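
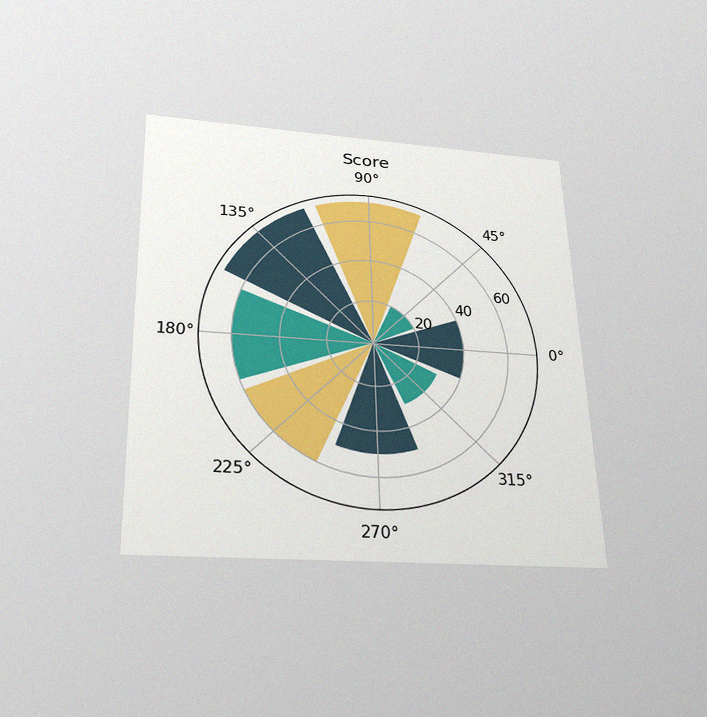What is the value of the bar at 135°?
70

The chart is viewed slightly from below, with some photo noise. The bar at 135° reaches 70 on the radial axis.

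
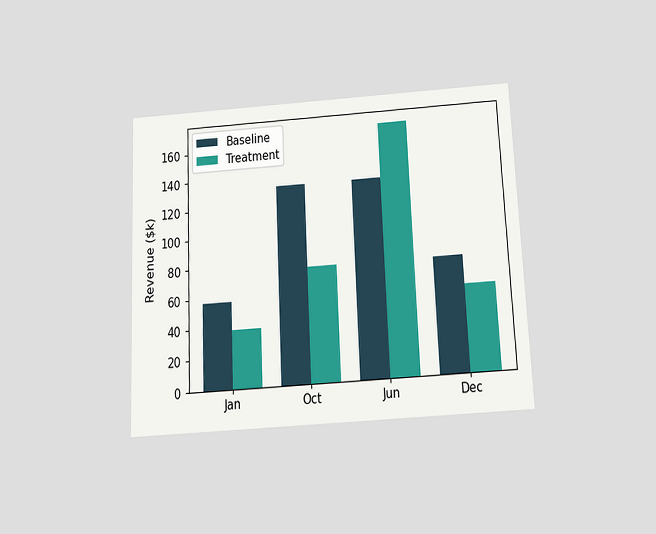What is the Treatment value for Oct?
The chart is tilted about 3° counter-clockwise and viewed slightly from below. The Treatment bar at Oct reaches $76k on the y-axis.

$76k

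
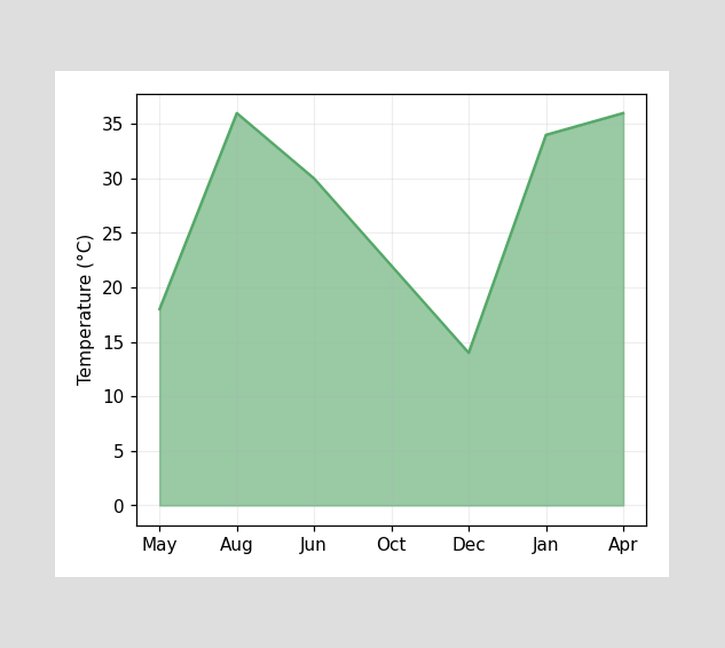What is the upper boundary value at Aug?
36°C

At Aug the upper boundary is at 36°C.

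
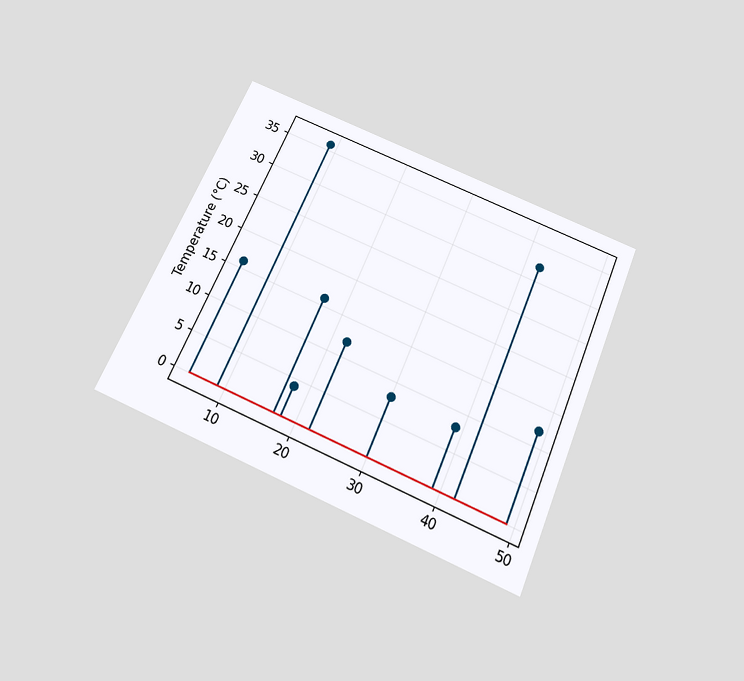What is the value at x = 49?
12°C

The chart is tilted about 23° clockwise and viewed slightly from below. The stem at x=49 reaches 12°C.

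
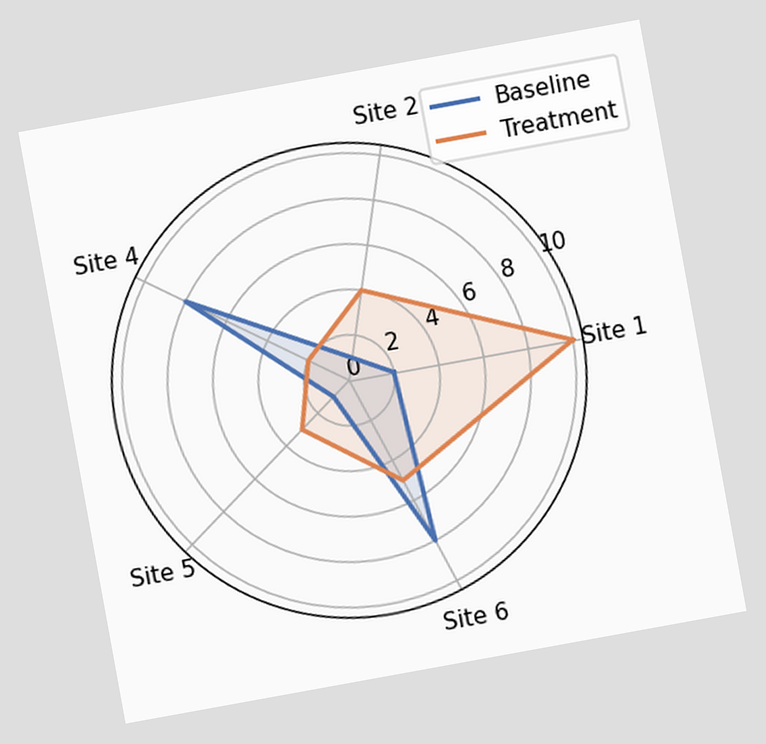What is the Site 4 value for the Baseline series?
8

The chart is tilted about 10° counter-clockwise. On the Site 4 axis, Baseline reaches 8.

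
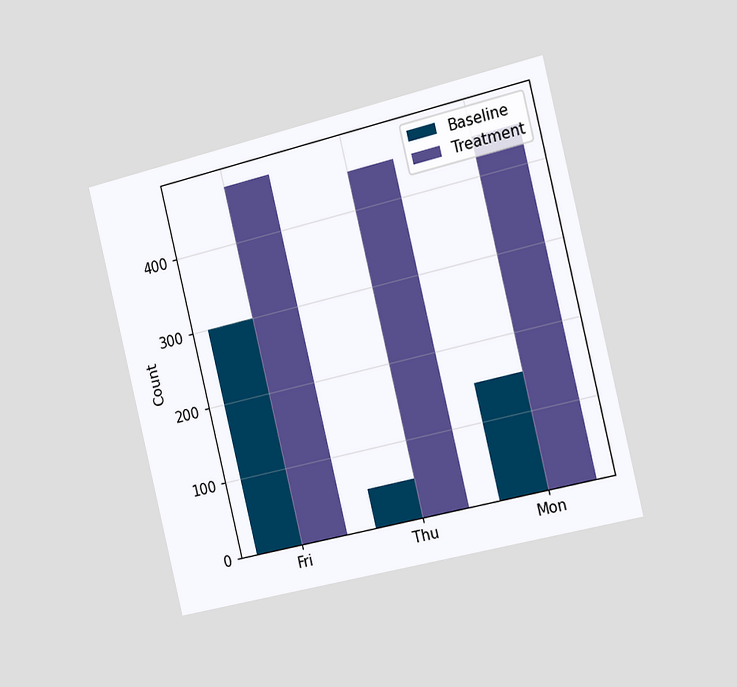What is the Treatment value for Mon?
450

The chart is tilted about 13° counter-clockwise and viewed slightly from the right. The Treatment bar at Mon reaches 450 on the y-axis.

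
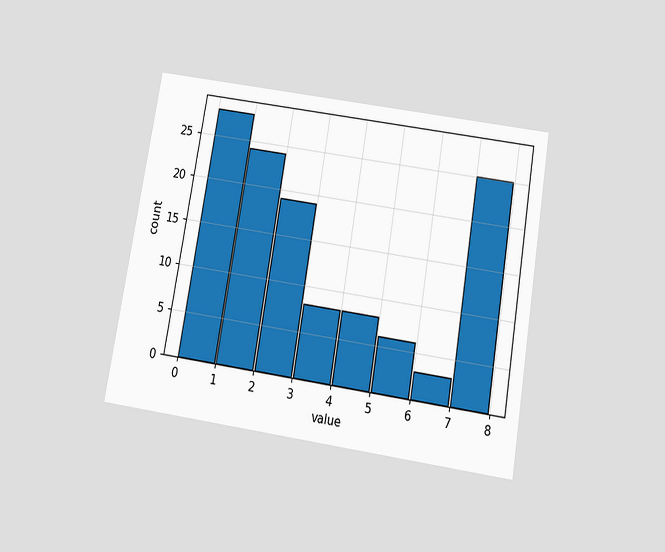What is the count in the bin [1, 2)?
The chart is tilted about 9° clockwise and viewed slightly from below. The [1, 2) bin has height 24.

24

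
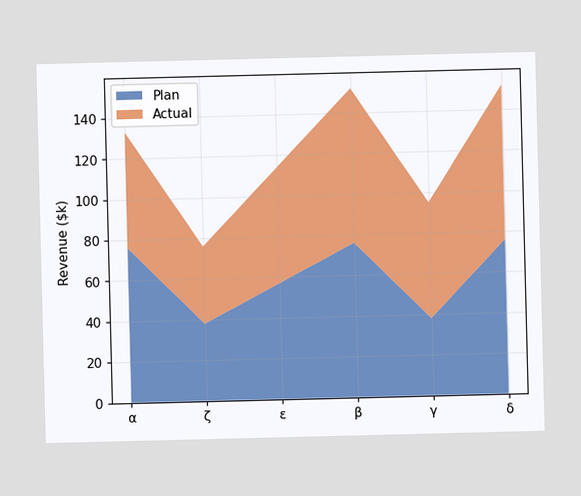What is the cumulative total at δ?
$152k

The stacked total at δ reaches $152k.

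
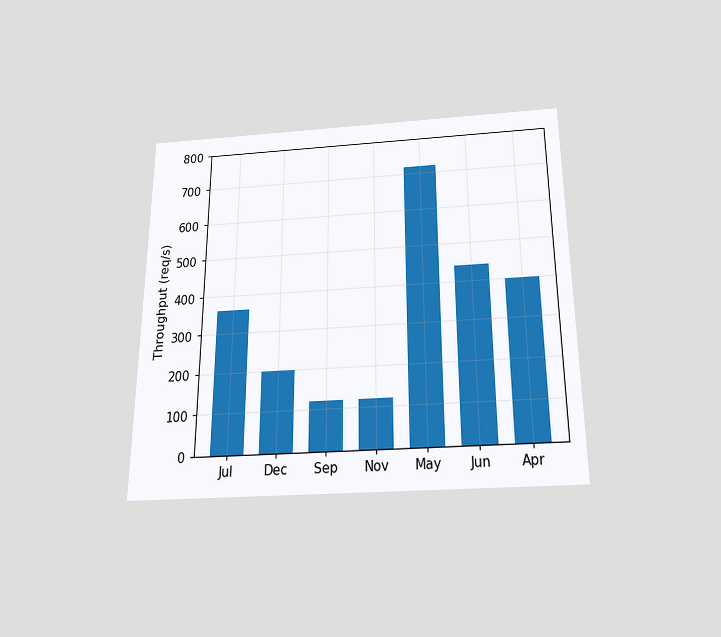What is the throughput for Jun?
440req/s

The chart is viewed slightly from below. Reading along the chart's y-axis, the Jun bar reaches 440req/s.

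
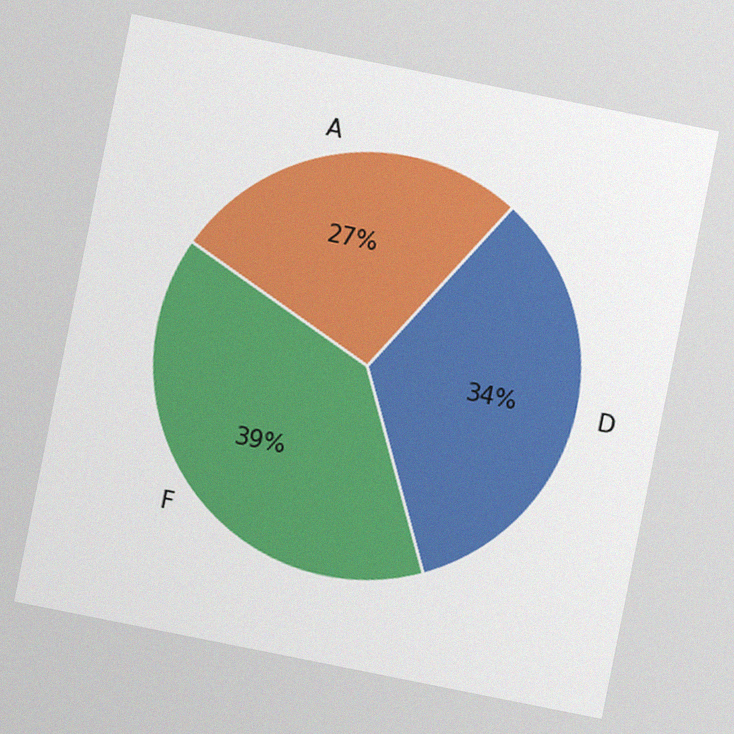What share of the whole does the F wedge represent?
39%

The chart is tilted about 11° clockwise, with some photo noise. The F slice takes up 39% of the pie.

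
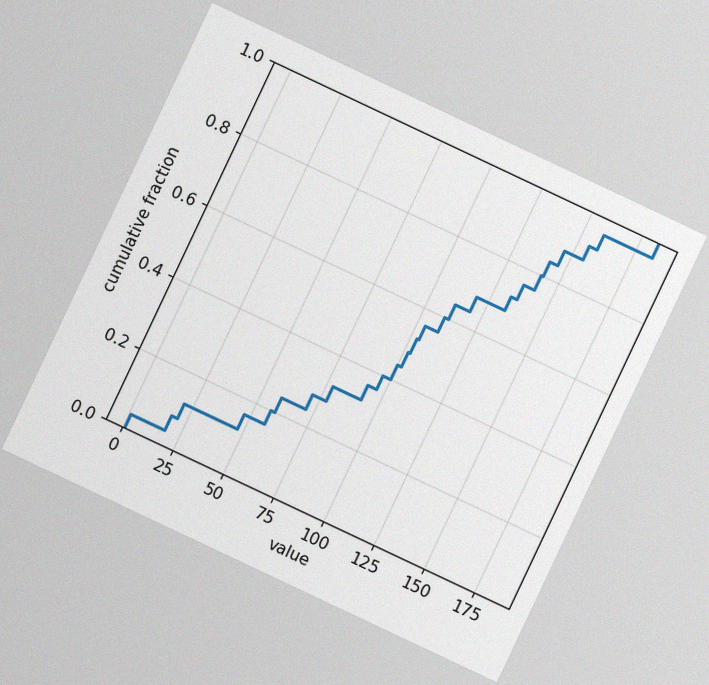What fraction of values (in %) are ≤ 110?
60%

The chart is tilted about 25° clockwise, with some photo noise. At x=110 the ECDF step is at 60%.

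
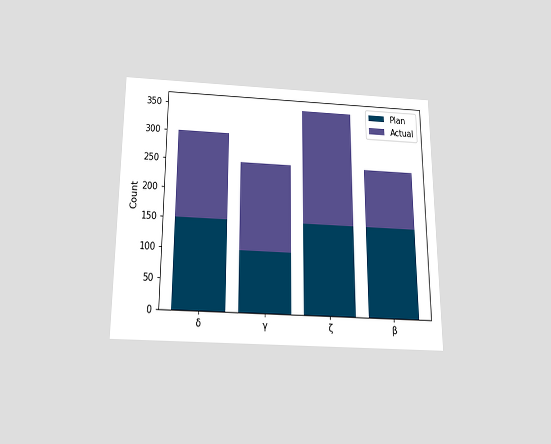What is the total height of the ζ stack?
The chart is viewed slightly from below. The ζ stack's top reaches 350 on the y-axis.

350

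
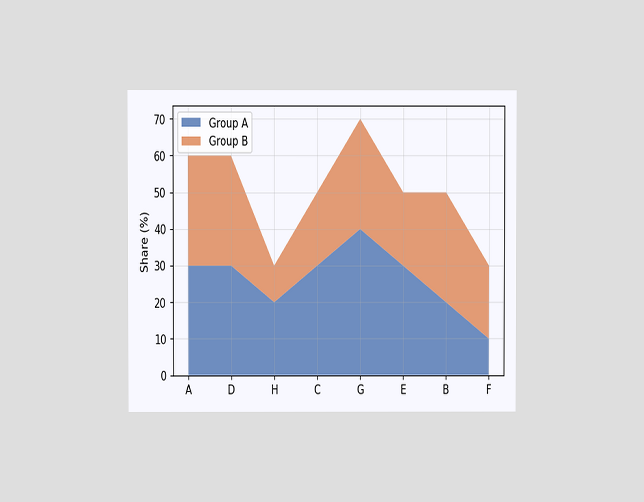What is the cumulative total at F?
30%

The chart is viewed at a slight angle. The stacked total at F reaches 30%.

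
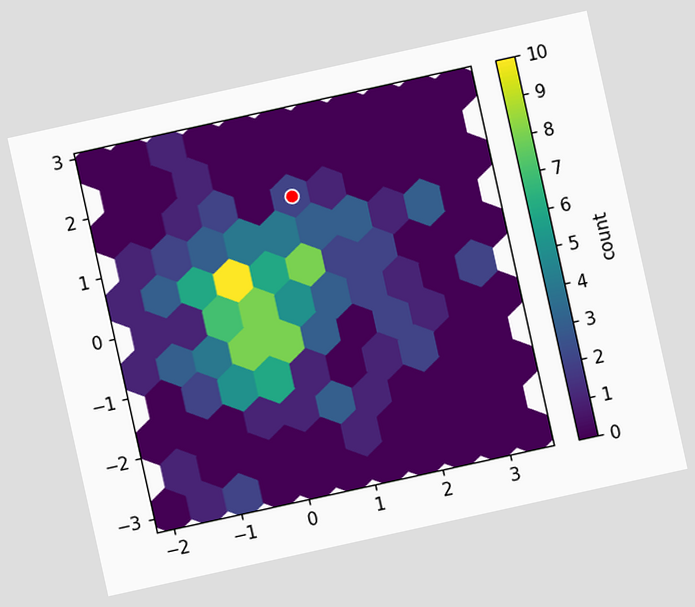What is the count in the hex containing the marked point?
The chart is tilted about 12° counter-clockwise. The marked hex reads 2 on the colorbar.

2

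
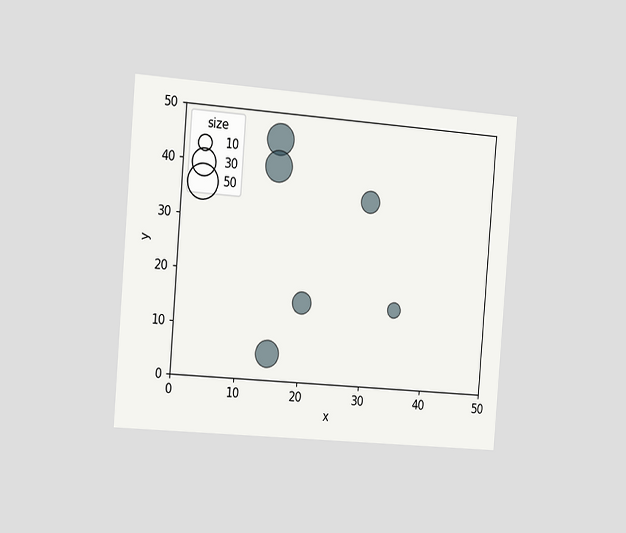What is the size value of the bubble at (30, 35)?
The chart is tilted about 5° clockwise and viewed slightly from the left. Matching the bubble at (30, 35) against the size legend gives 20.

20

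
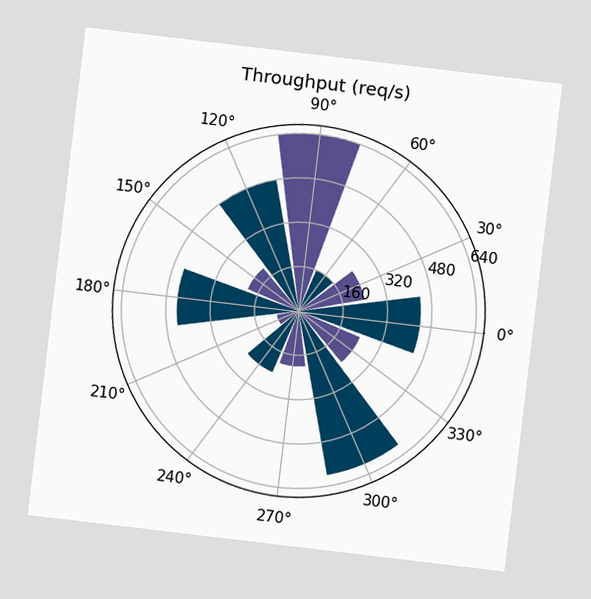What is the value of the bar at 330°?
240req/s

The chart is tilted about 7° clockwise. The bar at 330° reaches 240req/s on the radial axis.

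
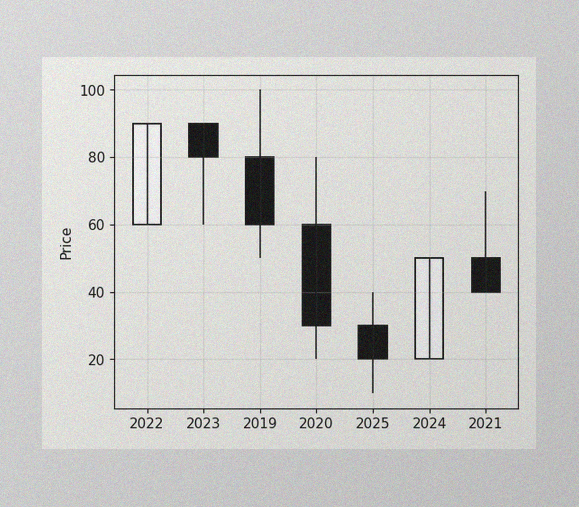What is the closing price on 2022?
90

The image has some photo noise and uneven lighting. The 2022 candle closes at 90.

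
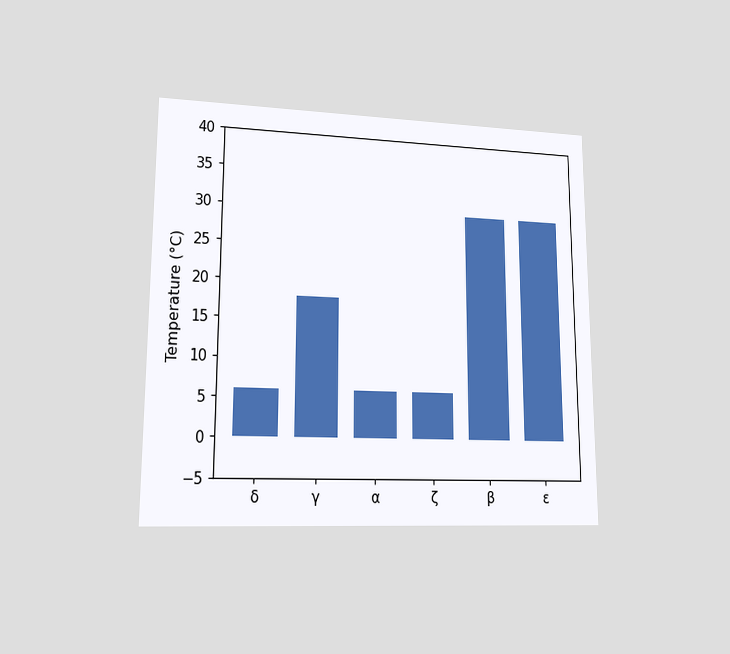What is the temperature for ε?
The chart is viewed at a slight angle. Reading along the chart's y-axis, the ε bar reaches 30°C.

30°C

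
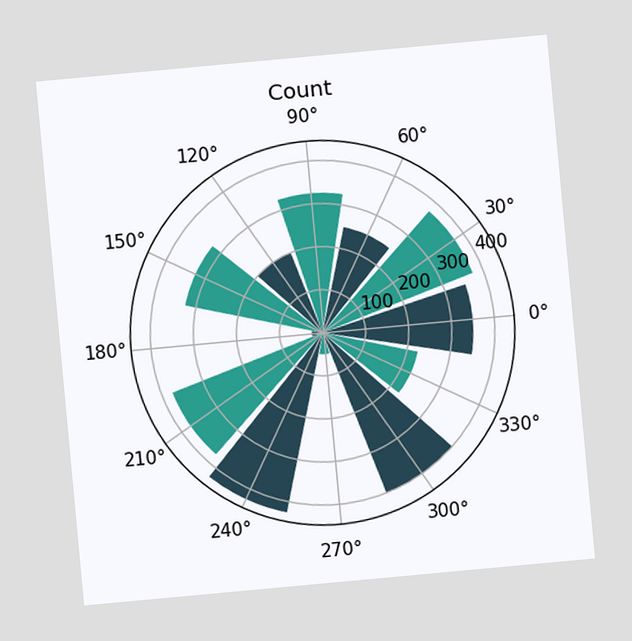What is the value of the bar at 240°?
The chart is tilted about 5° counter-clockwise. The bar at 240° reaches 425 on the radial axis.

425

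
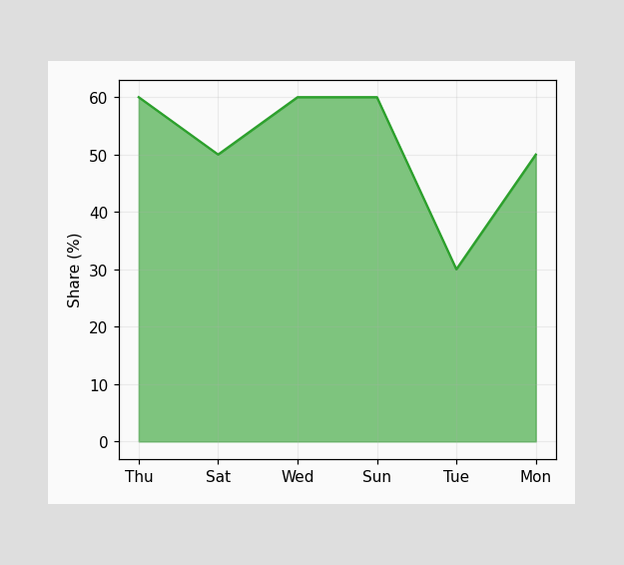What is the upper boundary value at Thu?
60%

At Thu the upper boundary is at 60%.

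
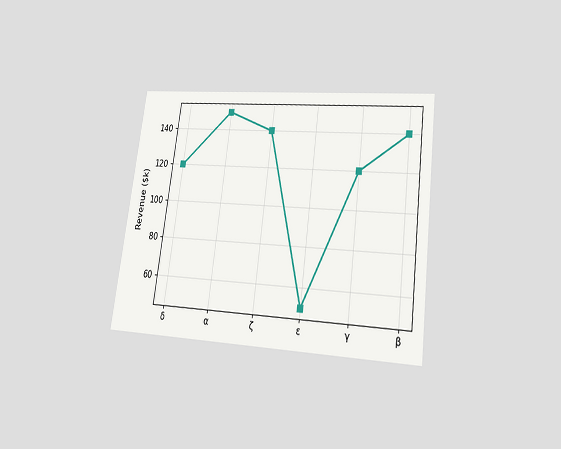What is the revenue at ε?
$50k

The chart is tilted about 7° clockwise and viewed at a slight angle. At ε, the line is at $50k.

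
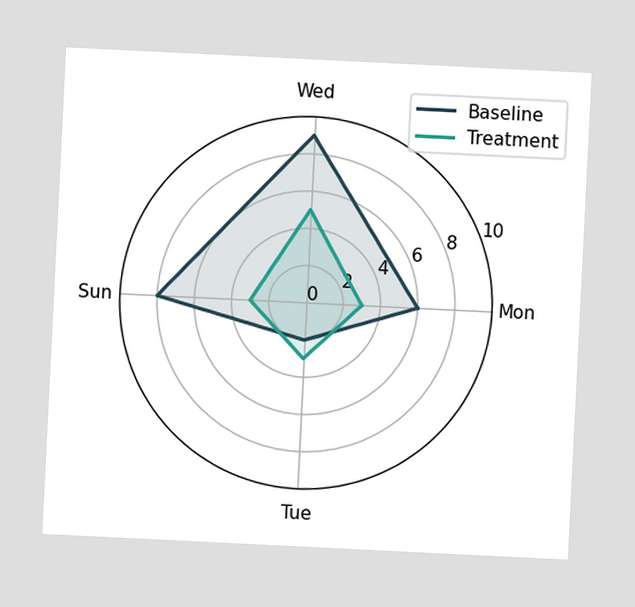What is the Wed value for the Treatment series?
5

The chart is tilted about 3° clockwise. On the Wed axis, Treatment reaches 5.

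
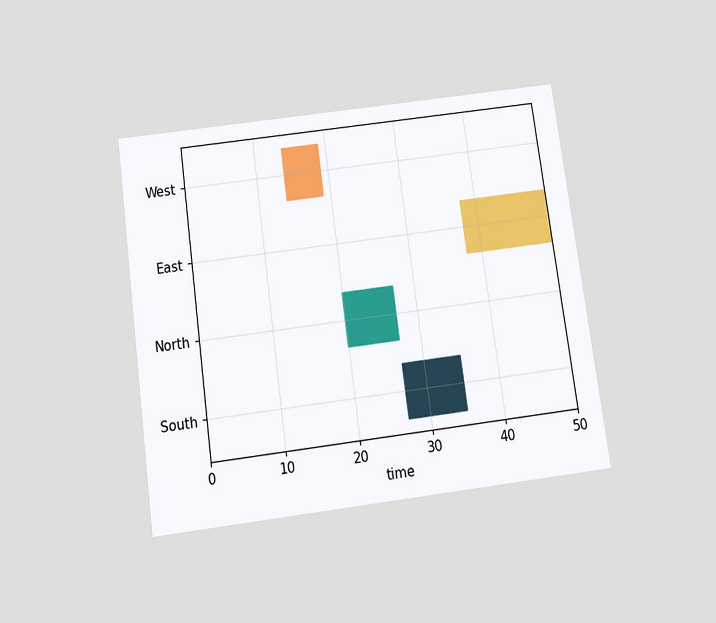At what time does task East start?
38

The chart is tilted about 8° counter-clockwise and viewed slightly from below. The East bar begins at t=38.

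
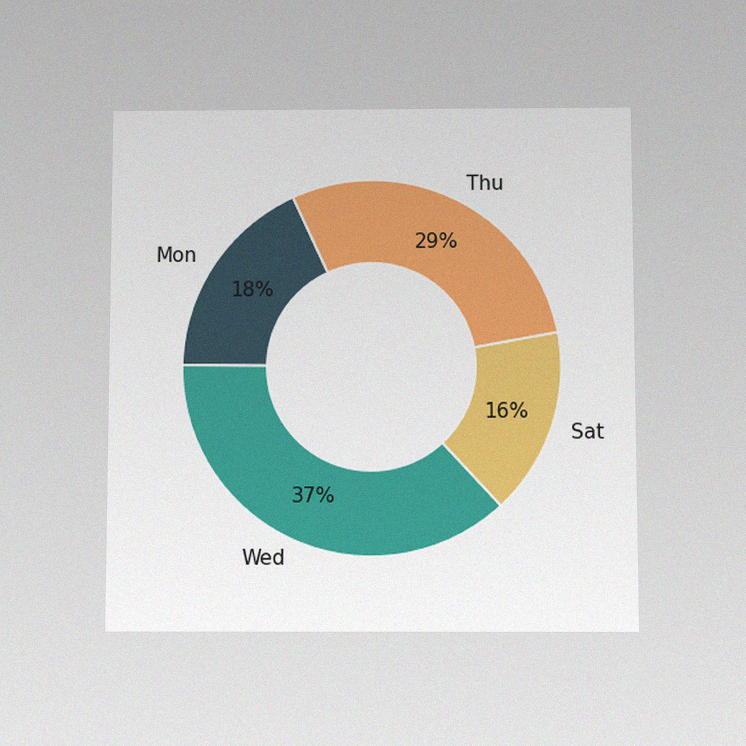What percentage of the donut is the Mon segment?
The chart is viewed slightly from below, with some photo noise. The Mon segment takes up 18% of the ring.

18%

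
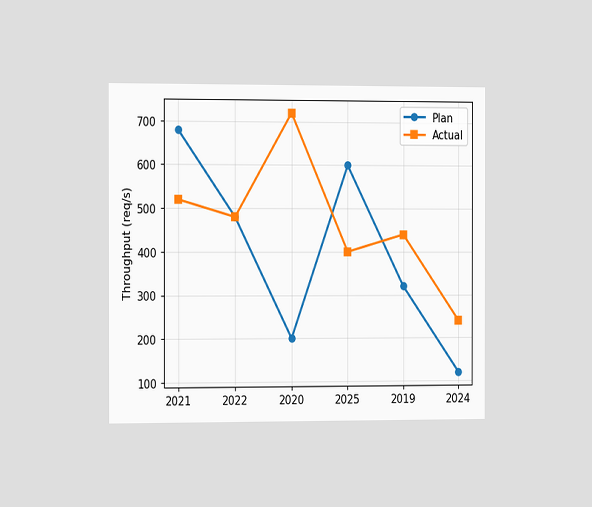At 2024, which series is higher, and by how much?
Actual, by 120req/s

The chart is viewed slightly from the left. At 2024, Actual sits above the other line by 120req/s.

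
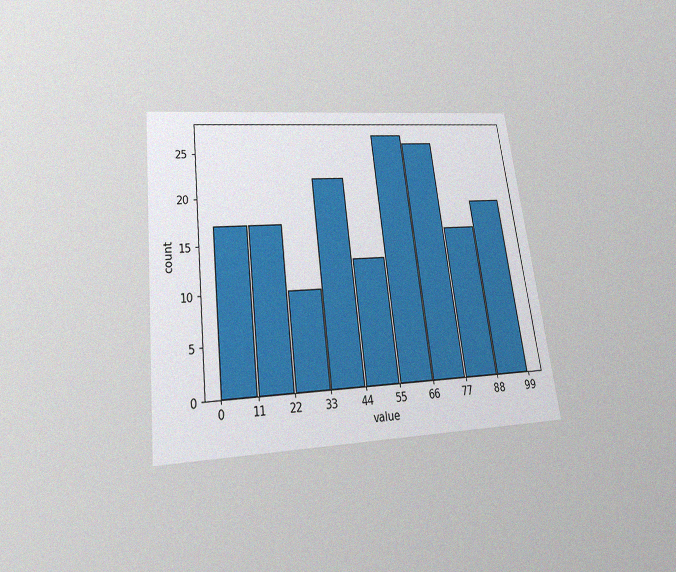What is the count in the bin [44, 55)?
The chart is tilted about 7° counter-clockwise and viewed slightly from below, with some photo noise. The [44, 55) bin has height 13.

13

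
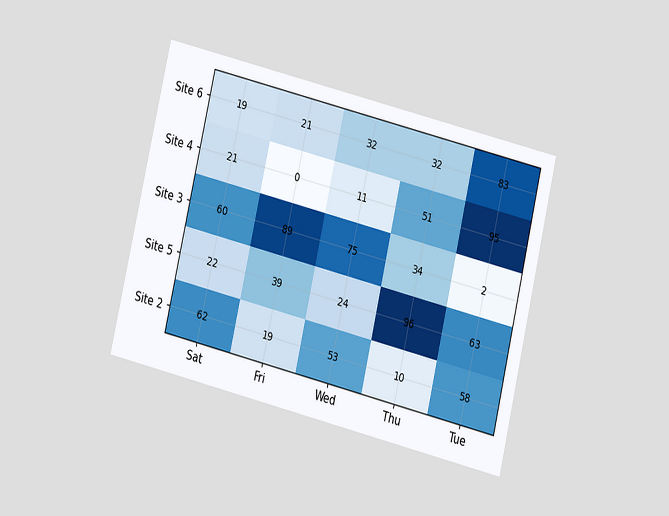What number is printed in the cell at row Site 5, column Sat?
The chart is tilted about 13° clockwise and viewed at a slight angle. The (Site 5, Sat) cell reads 22.

22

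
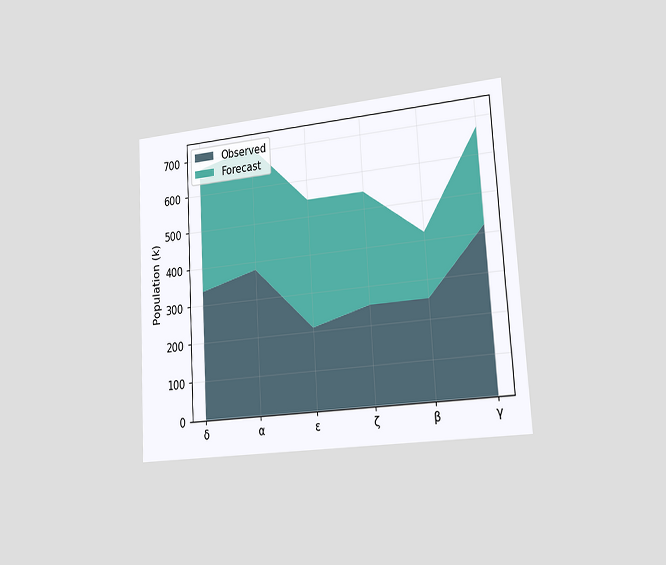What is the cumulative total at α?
714k

The chart is tilted about 3° counter-clockwise and viewed slightly from the right. The stacked total at α reaches 714k.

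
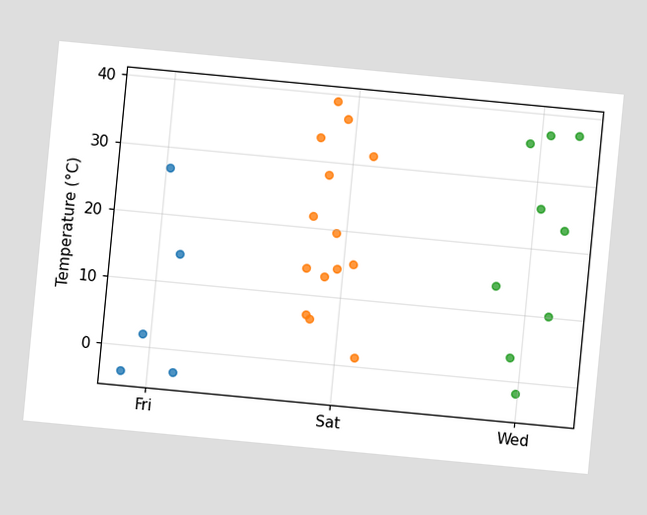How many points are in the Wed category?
9

The chart is tilted about 5° clockwise. Counting the markers in the Wed column gives 9.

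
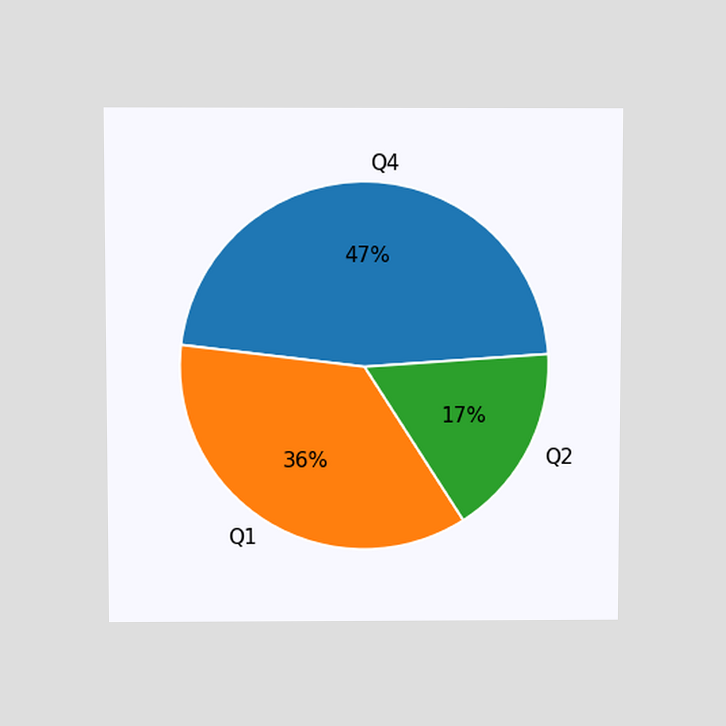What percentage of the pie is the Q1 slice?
36%

The chart is viewed slightly from above. The Q1 slice takes up 36% of the pie.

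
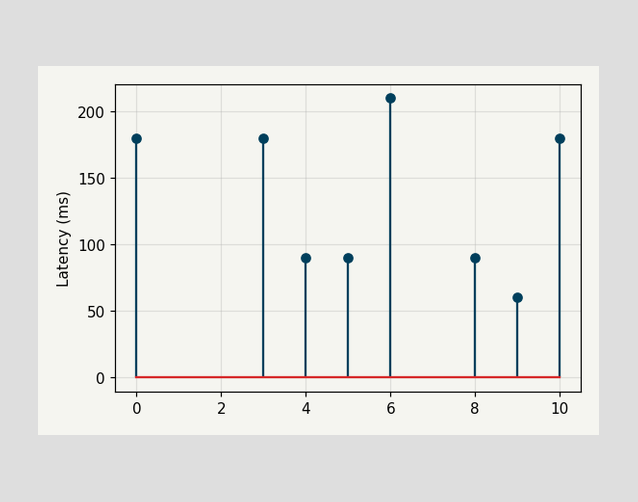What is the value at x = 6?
210ms

The stem at x=6 reaches 210ms.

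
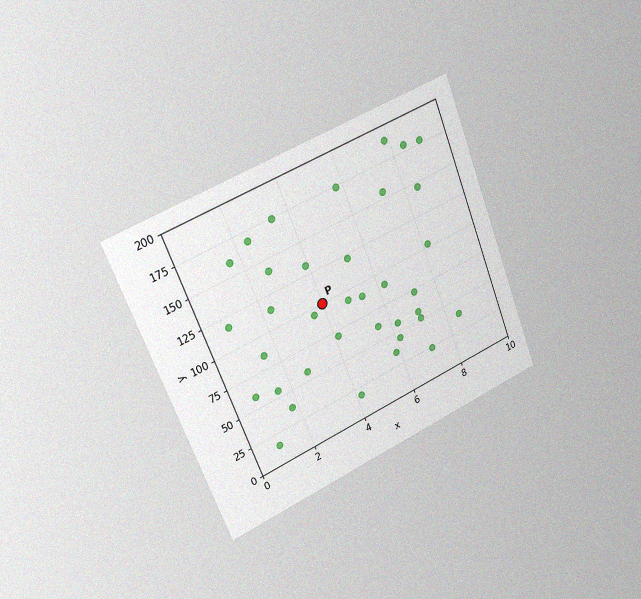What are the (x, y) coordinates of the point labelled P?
(4, 100)

The chart is tilted about 22° counter-clockwise and viewed slightly from the left, with some photo noise. Following the gridlines from P to each axis, P sits at (4, 100).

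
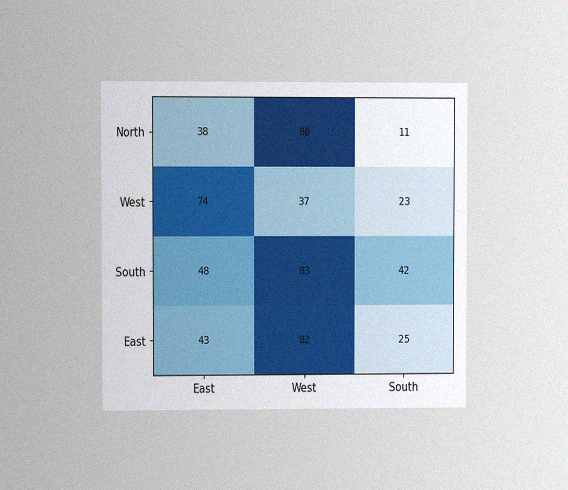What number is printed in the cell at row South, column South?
42

The chart is viewed at a slight angle, with some photo noise. The (South, South) cell reads 42.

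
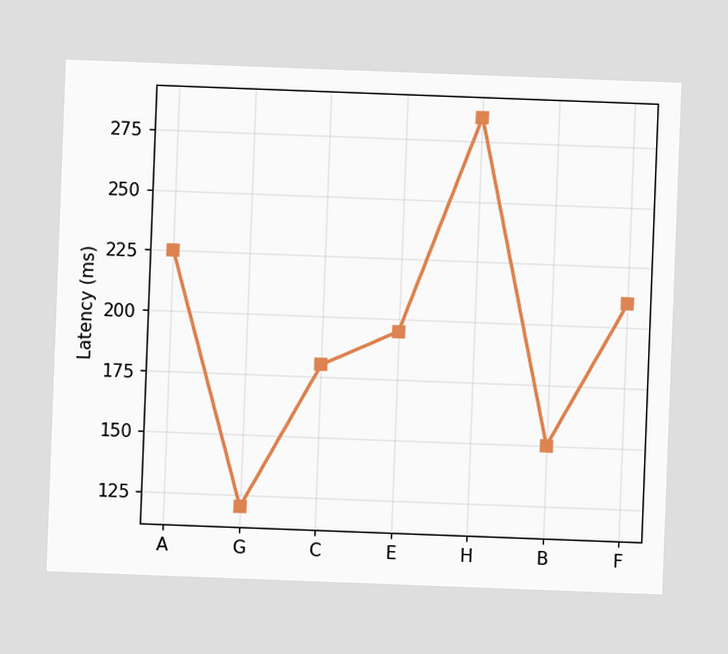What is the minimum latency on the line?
120ms

The chart is tilted about 2° clockwise. The lowest point is at G, and reading across to the y-axis gives 120ms.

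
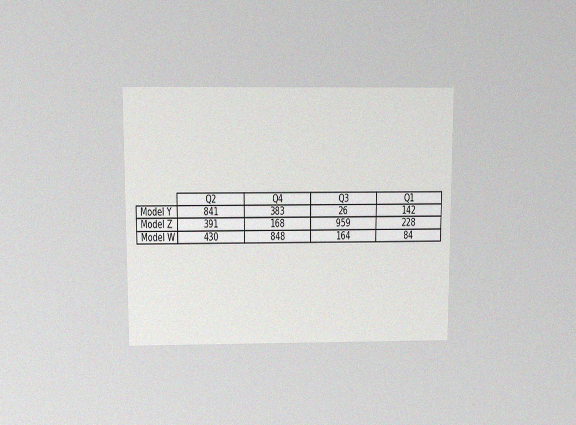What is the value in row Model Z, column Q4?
168

The chart is viewed slightly from above, with some photo noise. The (Model Z, Q4) cell reads 168.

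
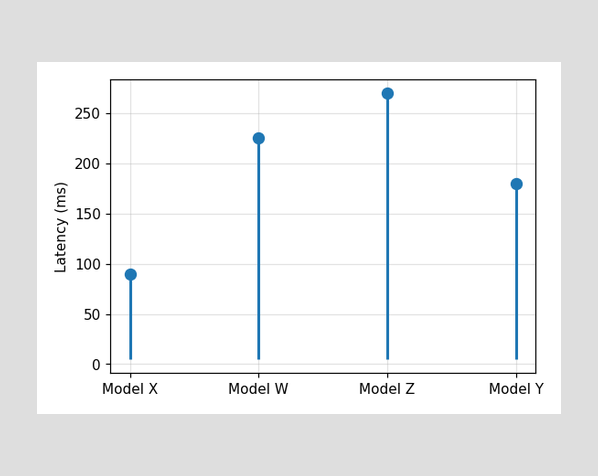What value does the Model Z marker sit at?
The Model Z marker sits at 270ms.

270ms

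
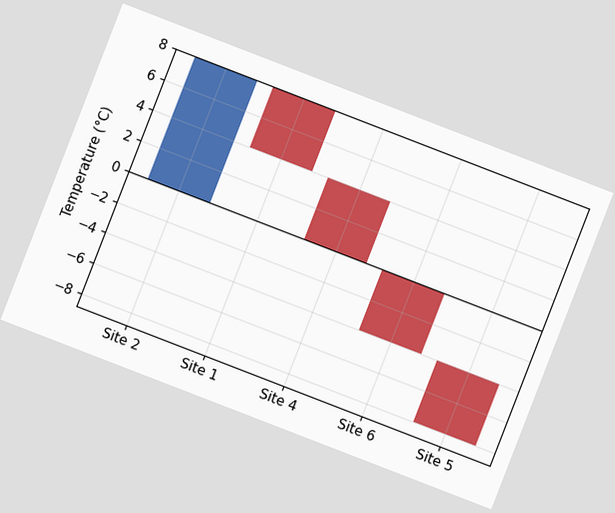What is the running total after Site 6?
-4°C

The chart is tilted about 21° clockwise. After Site 6 the running total reaches -4°C.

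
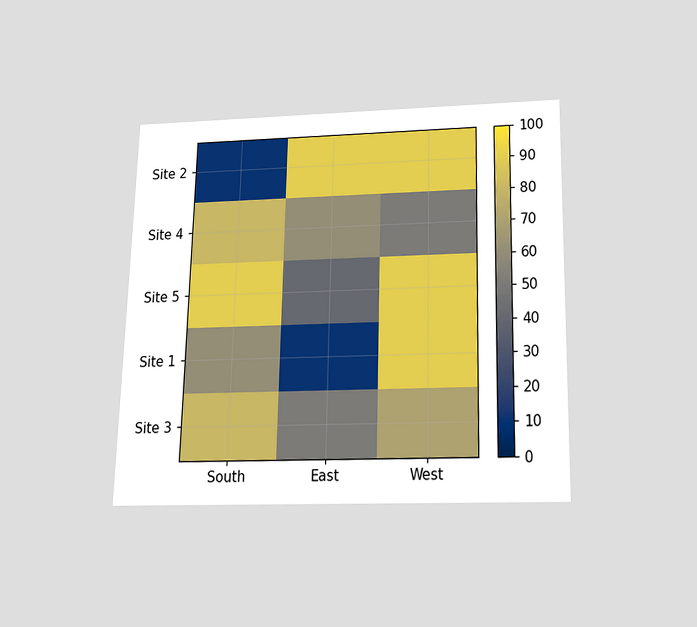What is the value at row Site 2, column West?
90

The chart is viewed slightly from below. Matching cell (Site 2, West) against the colorbar gives 90.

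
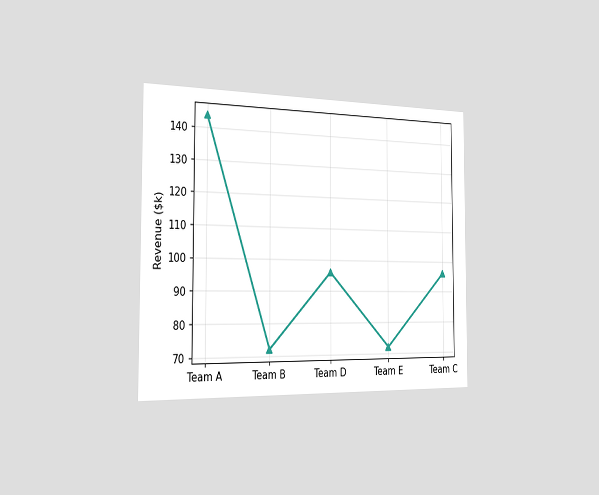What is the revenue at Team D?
$96k

The chart is viewed slightly from the left. At Team D, the line is at $96k.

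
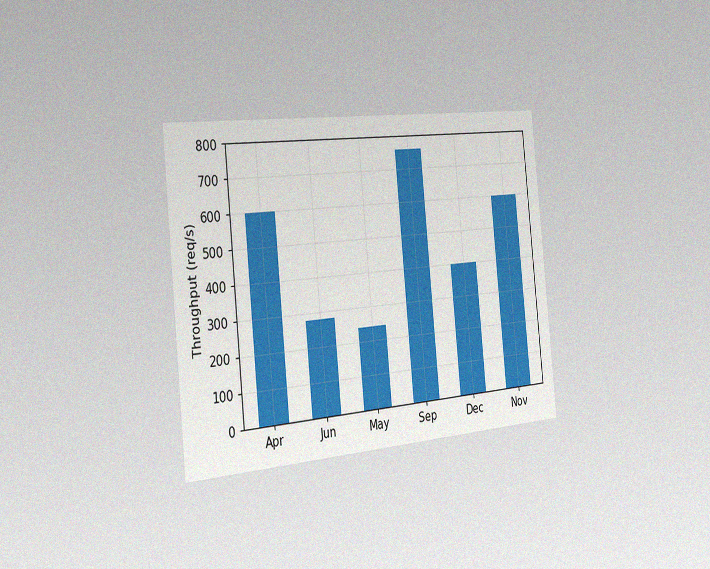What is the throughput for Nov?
600req/s

The chart is tilted about 6° counter-clockwise and viewed slightly from the left, with some photo noise. Reading along the chart's y-axis, the Nov bar reaches 600req/s.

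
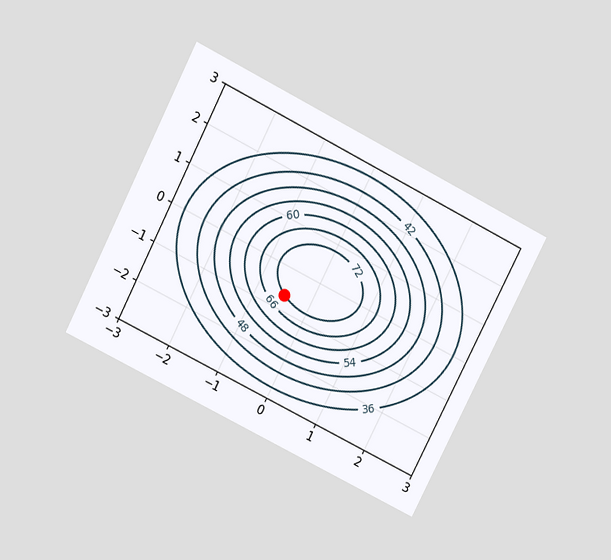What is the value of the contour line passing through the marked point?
72

The chart is tilted about 27° clockwise and viewed slightly from above. The marked point sits on the contour labelled 72.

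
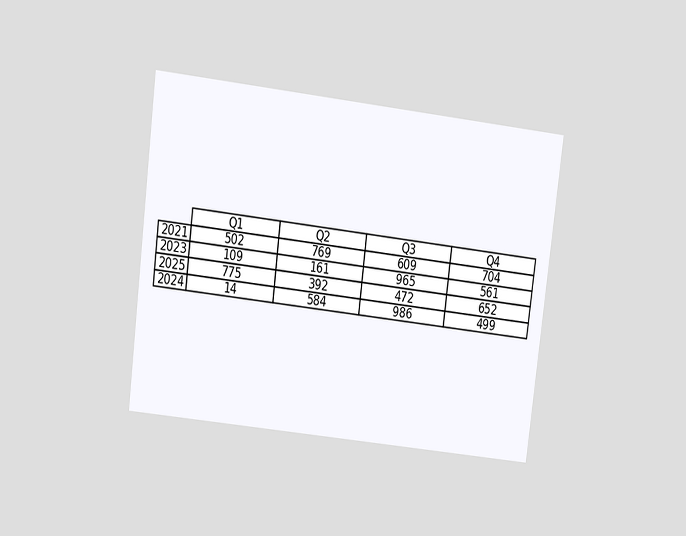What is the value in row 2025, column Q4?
652

The chart is tilted about 7° clockwise and viewed slightly from above. The (2025, Q4) cell reads 652.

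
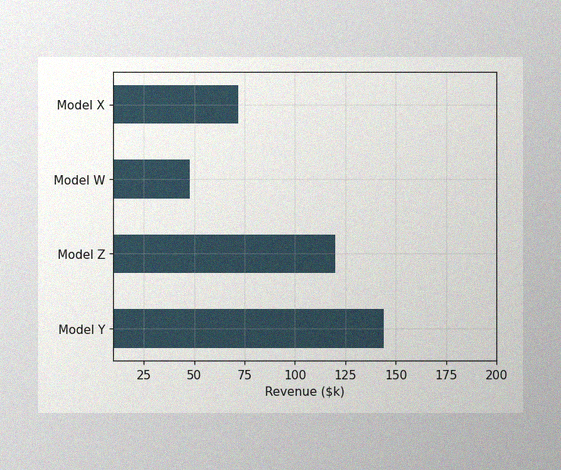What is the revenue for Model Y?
$144k

The image has some photo noise and uneven lighting. Reading along the chart's x-axis, the Model Y bar reaches $144k.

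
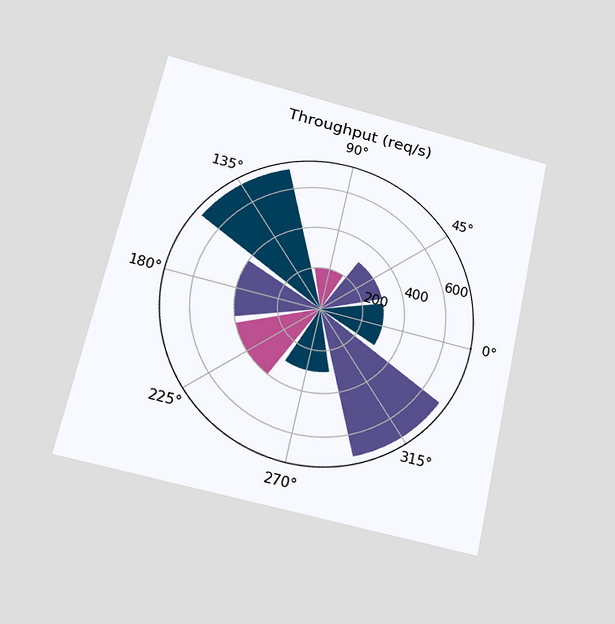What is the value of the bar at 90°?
The chart is tilted about 13° clockwise and viewed slightly from below. The bar at 90° reaches 200req/s on the radial axis.

200req/s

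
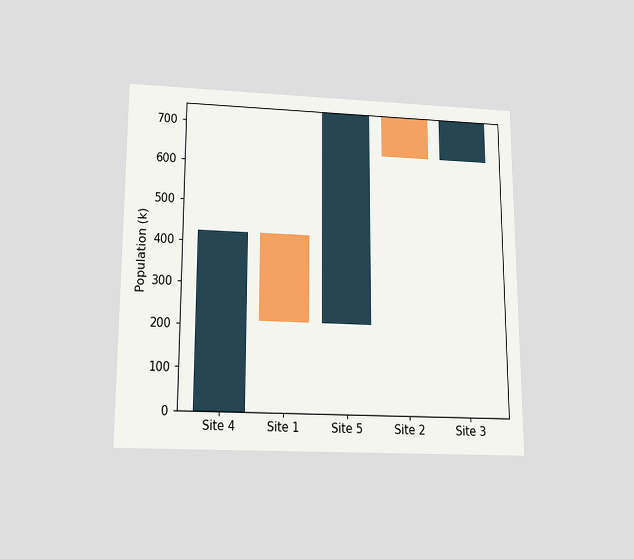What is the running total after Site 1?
212k

The chart is viewed slightly from below. After Site 1 the running total reaches 212k.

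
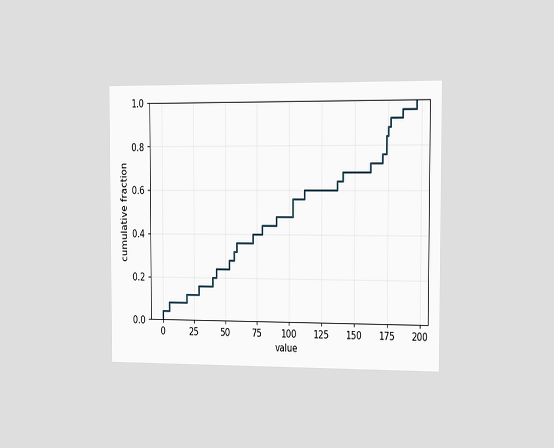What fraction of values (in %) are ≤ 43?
The chart is viewed slightly from the right. At x=43 the ECDF step is at 24%.

24%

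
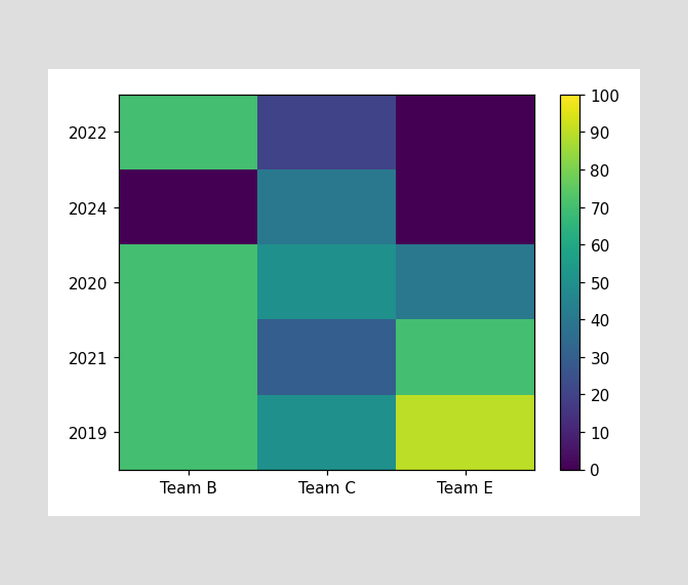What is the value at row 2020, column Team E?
40

Matching cell (2020, Team E) against the colorbar gives 40.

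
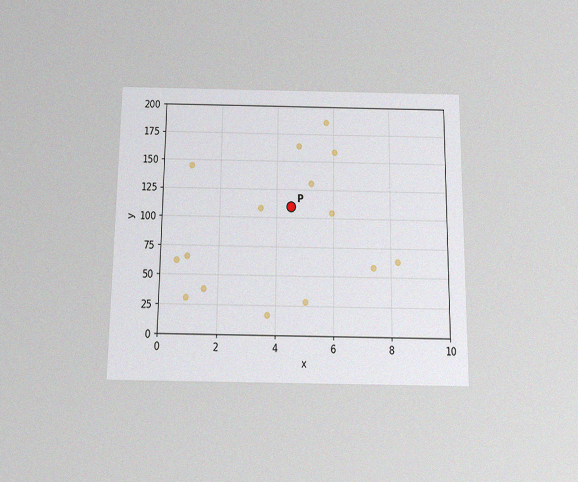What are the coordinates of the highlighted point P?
(4.5, 110)

The chart is viewed slightly from below, with some photo noise. Following the gridlines from P to each axis, P sits at (4.5, 110).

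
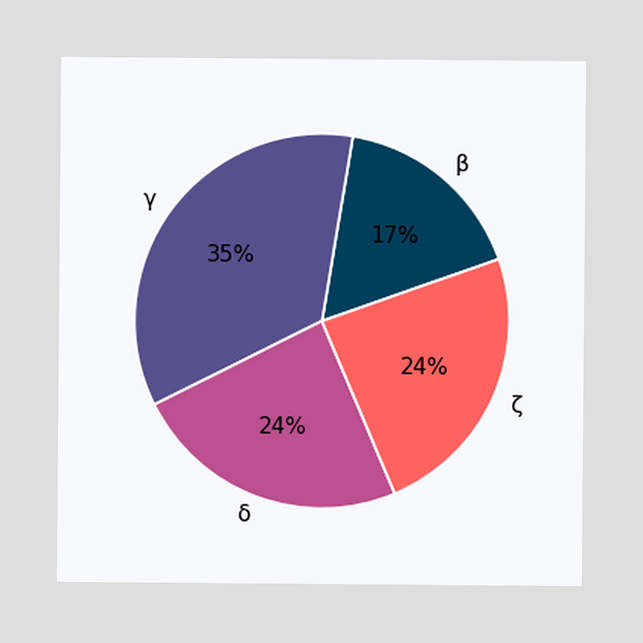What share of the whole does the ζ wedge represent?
The ζ slice takes up 24% of the pie.

24%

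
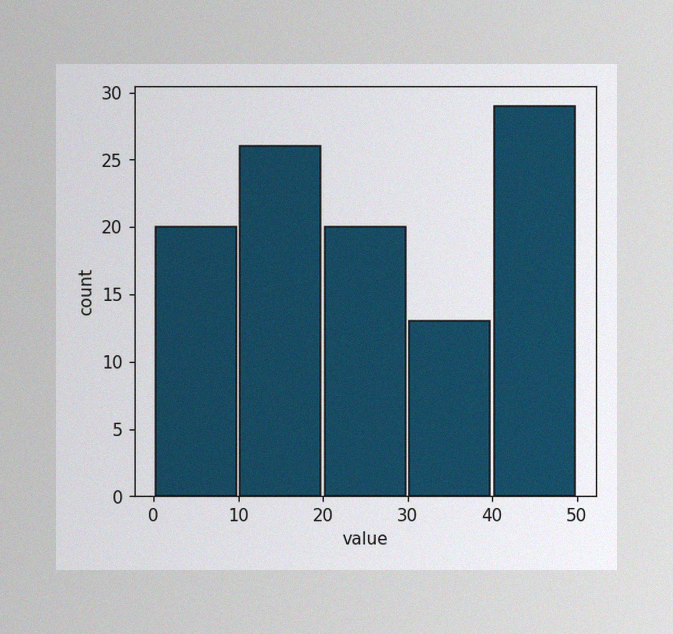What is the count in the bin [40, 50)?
29

The image has some photo noise and uneven lighting. The [40, 50) bin has height 29.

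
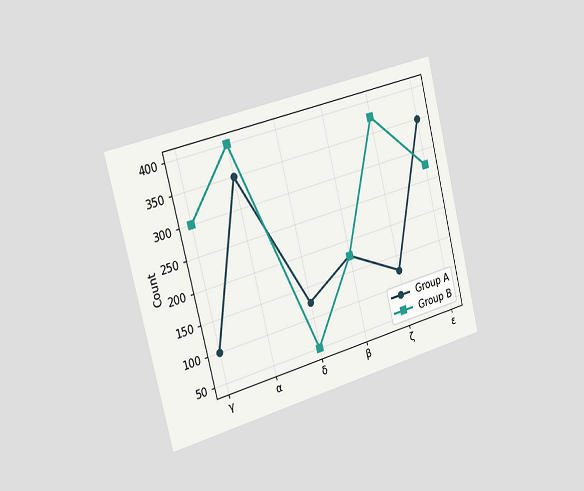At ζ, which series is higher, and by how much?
The chart is tilted about 14° counter-clockwise and viewed slightly from the left. At ζ, Group B sits above the other line by 250.

Group B, by 250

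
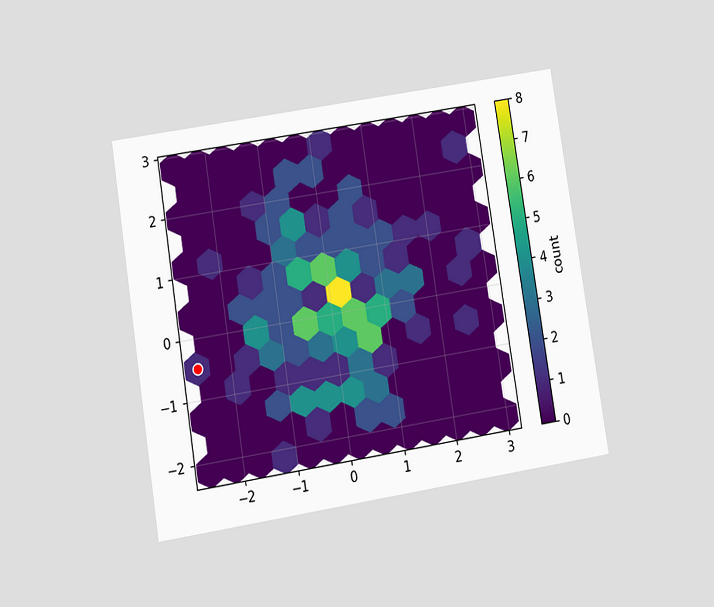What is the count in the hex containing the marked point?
1

The chart is tilted about 9° counter-clockwise and viewed at a slight angle. The marked hex reads 1 on the colorbar.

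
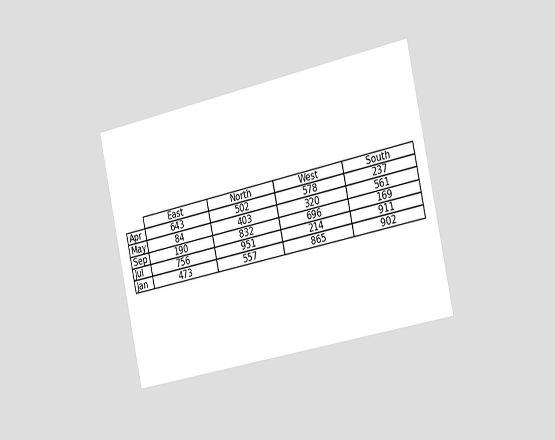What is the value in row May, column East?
The chart is tilted about 12° counter-clockwise and viewed slightly from the right. The (May, East) cell reads 84.

84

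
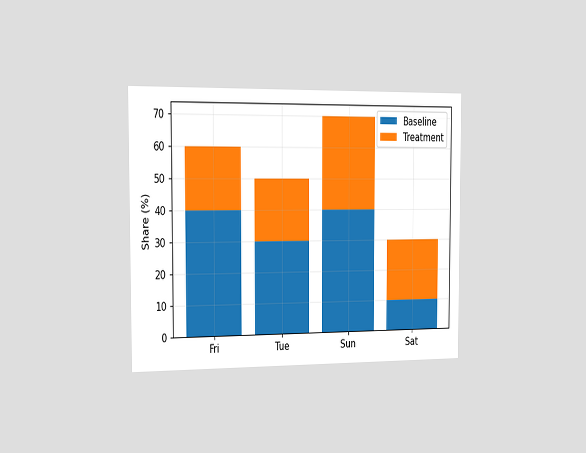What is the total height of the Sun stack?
70%

The chart is viewed slightly from the left. The Sun stack's top reaches 70% on the y-axis.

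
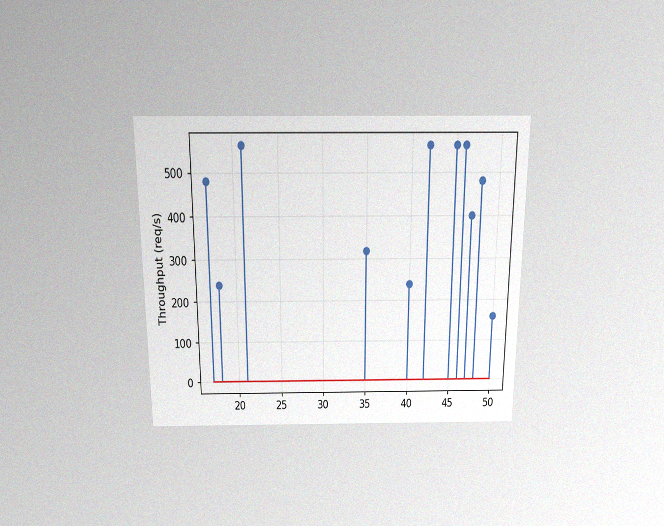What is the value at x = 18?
The chart is viewed slightly from above, with some photo noise. The stem at x=18 reaches 240req/s.

240req/s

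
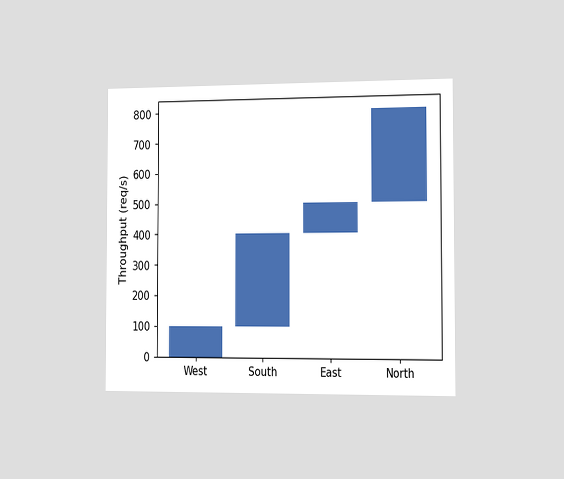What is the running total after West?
100req/s

The chart is viewed slightly from the right. After West the running total reaches 100req/s.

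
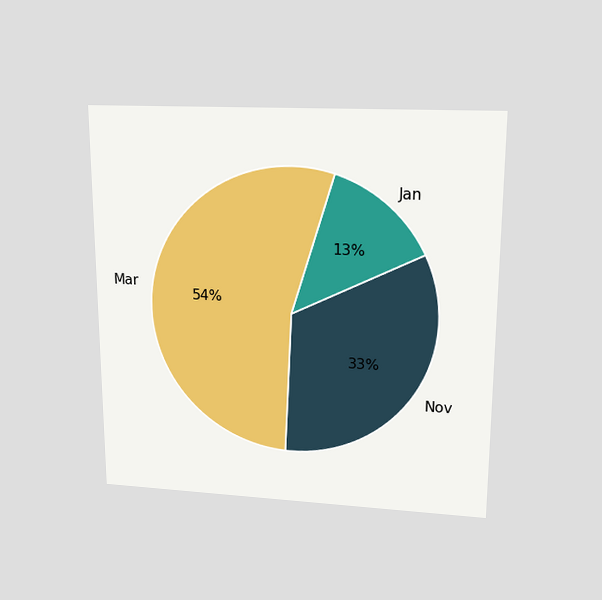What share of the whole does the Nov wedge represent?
The chart is viewed slightly from above. The Nov slice takes up 33% of the pie.

33%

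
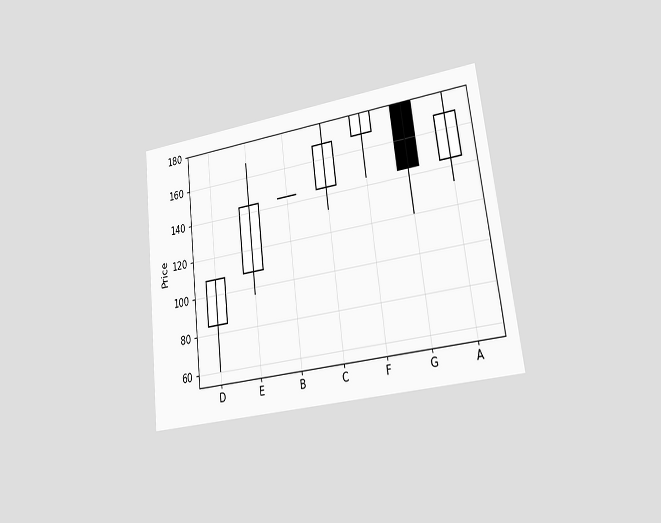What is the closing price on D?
The chart is tilted about 7° counter-clockwise and viewed at a slight angle. The D candle closes at 108.

108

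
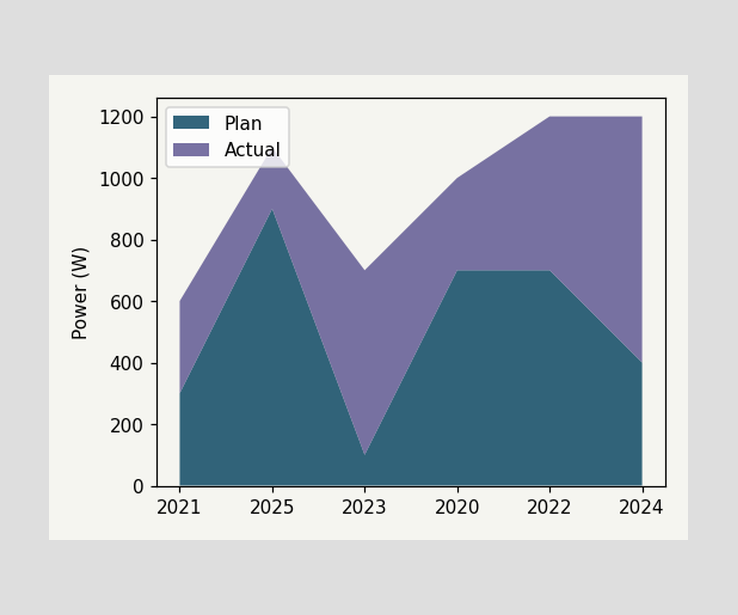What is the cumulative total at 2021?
The stacked total at 2021 reaches 600W.

600W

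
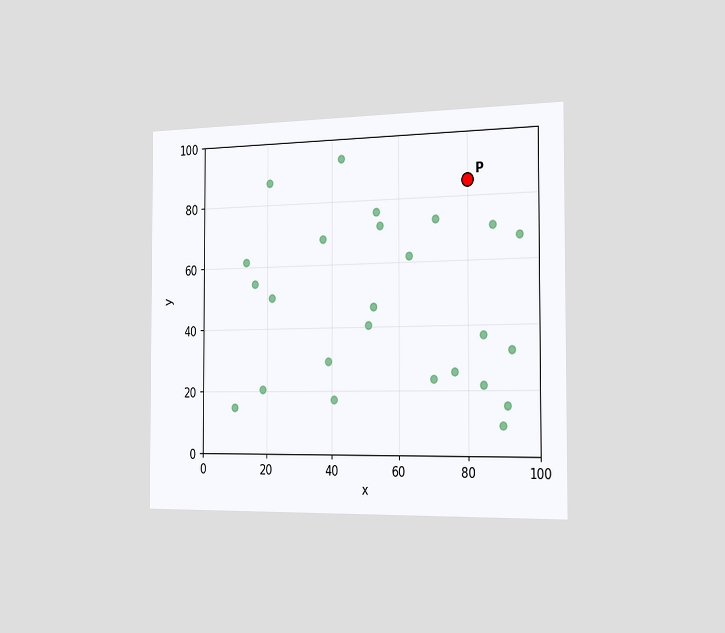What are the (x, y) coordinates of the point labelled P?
The chart is viewed slightly from the right. Following the gridlines from P to each axis, P sits at (80, 85).

(80, 85)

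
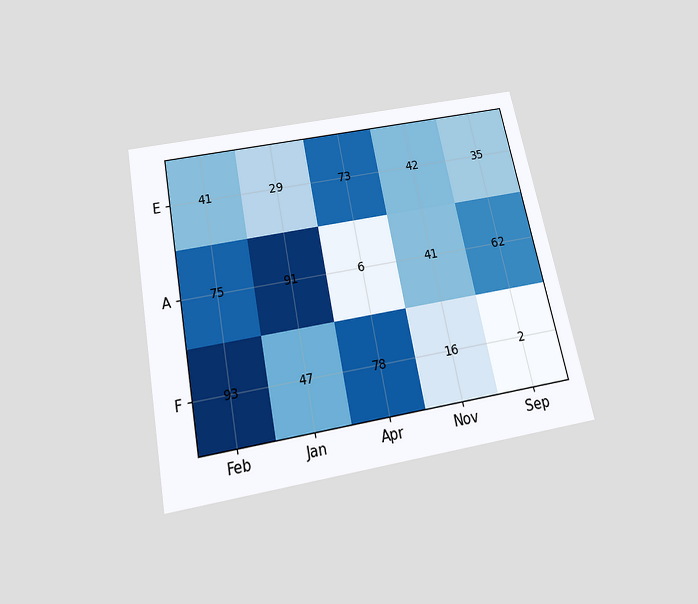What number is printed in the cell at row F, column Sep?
The chart is tilted about 11° counter-clockwise and viewed slightly from below. The (F, Sep) cell reads 2.

2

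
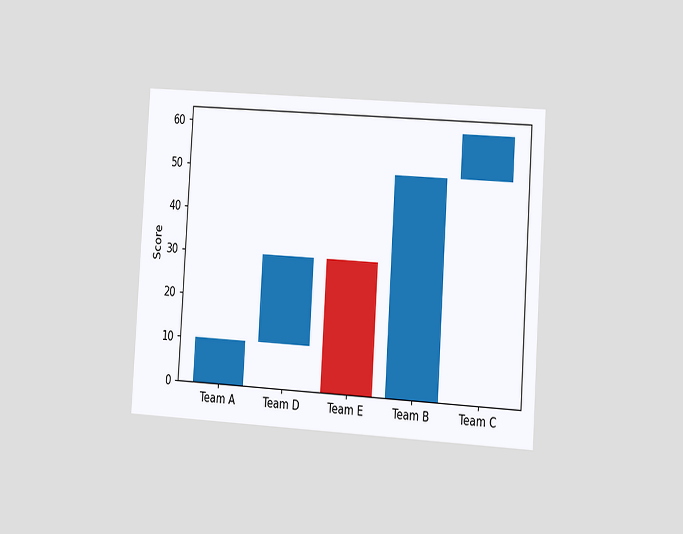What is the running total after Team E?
0

The chart is tilted about 4° clockwise and viewed slightly from the right. After Team E the running total reaches 0.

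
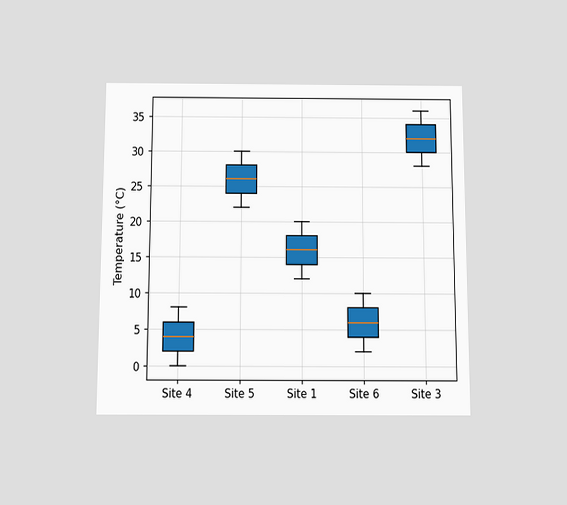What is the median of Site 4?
The chart is viewed slightly from below. The median line in the Site 4 box sits at 4°C.

4°C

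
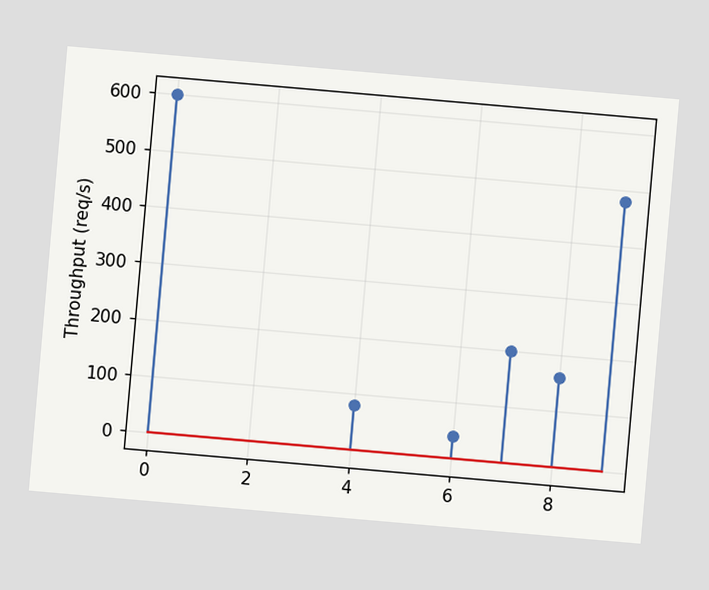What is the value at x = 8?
160req/s

The chart is tilted about 5° clockwise. The stem at x=8 reaches 160req/s.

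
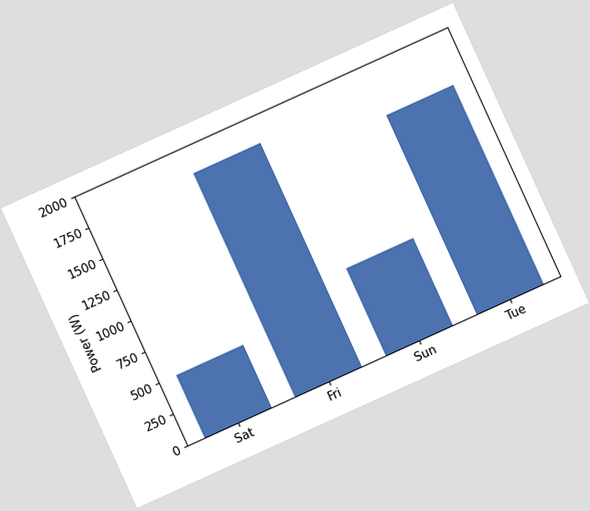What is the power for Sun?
700W

The chart is tilted about 24° counter-clockwise. Reading along the chart's y-axis, the Sun bar reaches 700W.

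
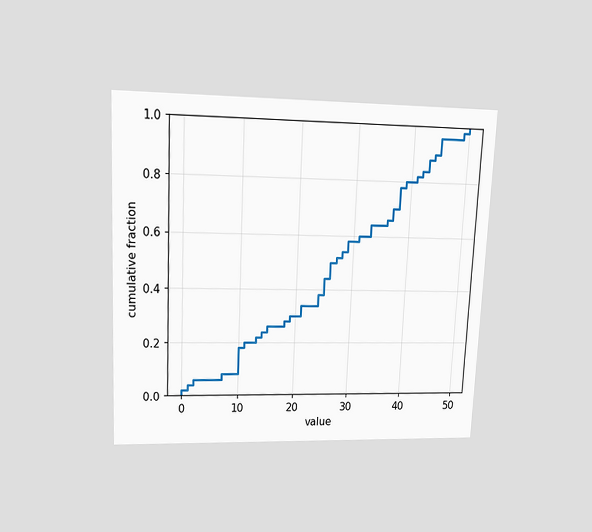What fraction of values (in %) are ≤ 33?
64%

The chart is tilted about 3° clockwise and viewed at a slight angle. At x=33 the ECDF step is at 64%.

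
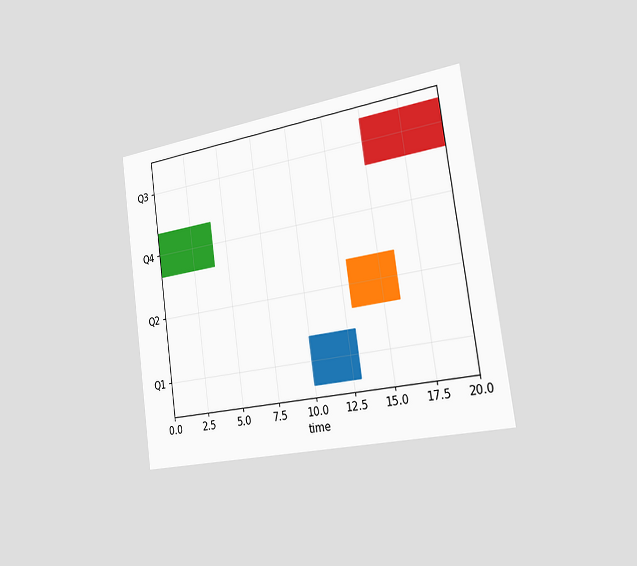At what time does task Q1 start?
10

The chart is tilted about 8° counter-clockwise and viewed slightly from the right. The Q1 bar begins at t=10.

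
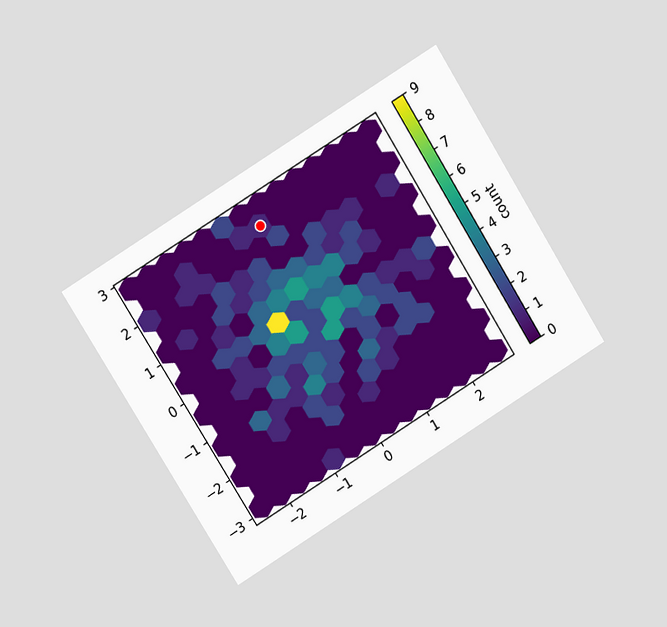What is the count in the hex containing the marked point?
1

The chart is tilted about 32° counter-clockwise and viewed at a slight angle. The marked hex reads 1 on the colorbar.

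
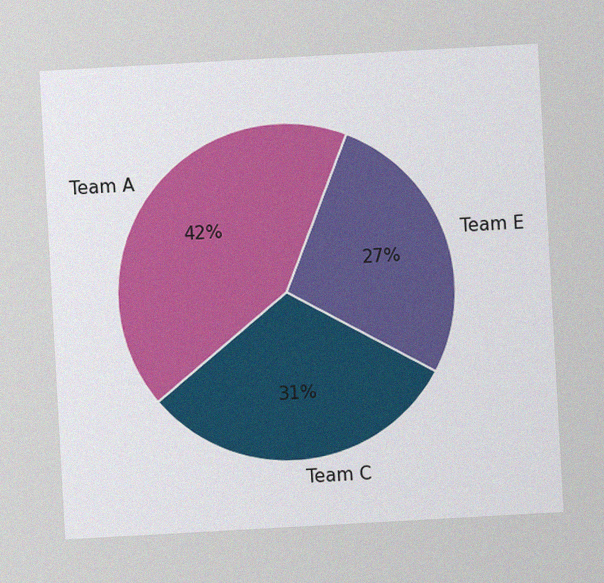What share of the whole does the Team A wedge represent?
The chart is tilted about 3° counter-clockwise, with some photo noise. The Team A slice takes up 42% of the pie.

42%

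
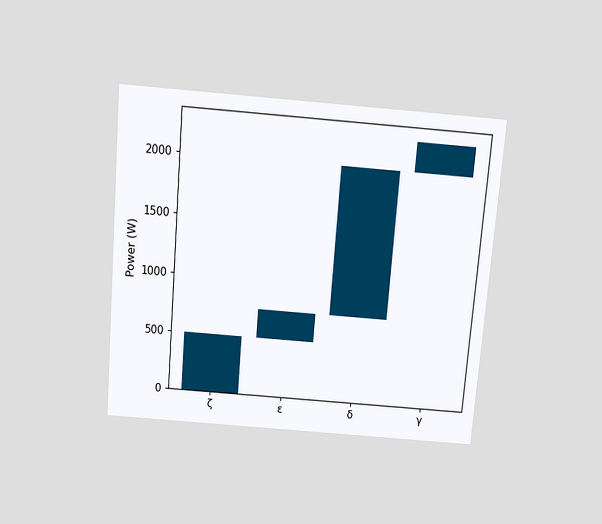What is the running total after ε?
The chart is tilted about 5° clockwise and viewed slightly from above. After ε the running total reaches 750W.

750W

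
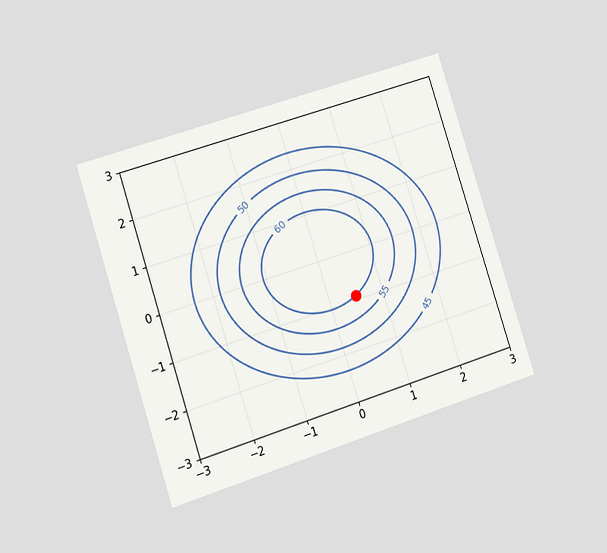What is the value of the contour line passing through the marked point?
The chart is tilted about 18° counter-clockwise and viewed slightly from the left. The marked point sits on the contour labelled 60.

60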